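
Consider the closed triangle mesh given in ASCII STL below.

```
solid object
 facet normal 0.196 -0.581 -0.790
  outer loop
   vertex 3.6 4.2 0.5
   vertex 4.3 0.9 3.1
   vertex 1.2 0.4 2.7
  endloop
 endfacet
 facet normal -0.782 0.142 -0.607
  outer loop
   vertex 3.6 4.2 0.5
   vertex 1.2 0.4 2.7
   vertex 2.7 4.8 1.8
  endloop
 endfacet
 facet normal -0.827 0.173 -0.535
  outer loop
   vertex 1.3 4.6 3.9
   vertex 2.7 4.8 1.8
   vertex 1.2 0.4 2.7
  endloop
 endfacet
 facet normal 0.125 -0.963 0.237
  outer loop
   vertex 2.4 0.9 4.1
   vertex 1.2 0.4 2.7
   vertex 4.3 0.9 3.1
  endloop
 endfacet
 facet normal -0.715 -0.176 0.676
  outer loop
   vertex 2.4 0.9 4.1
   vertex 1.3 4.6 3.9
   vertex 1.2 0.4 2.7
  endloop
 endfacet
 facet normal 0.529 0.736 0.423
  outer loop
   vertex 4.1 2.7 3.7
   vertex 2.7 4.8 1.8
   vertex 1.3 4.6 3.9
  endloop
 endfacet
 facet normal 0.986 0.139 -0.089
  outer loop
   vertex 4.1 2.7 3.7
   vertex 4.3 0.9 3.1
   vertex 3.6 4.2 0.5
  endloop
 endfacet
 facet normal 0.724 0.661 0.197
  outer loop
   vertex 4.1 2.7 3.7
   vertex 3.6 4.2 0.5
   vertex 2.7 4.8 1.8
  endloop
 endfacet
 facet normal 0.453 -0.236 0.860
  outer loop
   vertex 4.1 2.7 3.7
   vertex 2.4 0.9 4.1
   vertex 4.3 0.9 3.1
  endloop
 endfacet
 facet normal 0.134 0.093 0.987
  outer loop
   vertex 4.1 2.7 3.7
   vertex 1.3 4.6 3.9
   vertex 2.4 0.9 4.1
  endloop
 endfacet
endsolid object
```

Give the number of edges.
15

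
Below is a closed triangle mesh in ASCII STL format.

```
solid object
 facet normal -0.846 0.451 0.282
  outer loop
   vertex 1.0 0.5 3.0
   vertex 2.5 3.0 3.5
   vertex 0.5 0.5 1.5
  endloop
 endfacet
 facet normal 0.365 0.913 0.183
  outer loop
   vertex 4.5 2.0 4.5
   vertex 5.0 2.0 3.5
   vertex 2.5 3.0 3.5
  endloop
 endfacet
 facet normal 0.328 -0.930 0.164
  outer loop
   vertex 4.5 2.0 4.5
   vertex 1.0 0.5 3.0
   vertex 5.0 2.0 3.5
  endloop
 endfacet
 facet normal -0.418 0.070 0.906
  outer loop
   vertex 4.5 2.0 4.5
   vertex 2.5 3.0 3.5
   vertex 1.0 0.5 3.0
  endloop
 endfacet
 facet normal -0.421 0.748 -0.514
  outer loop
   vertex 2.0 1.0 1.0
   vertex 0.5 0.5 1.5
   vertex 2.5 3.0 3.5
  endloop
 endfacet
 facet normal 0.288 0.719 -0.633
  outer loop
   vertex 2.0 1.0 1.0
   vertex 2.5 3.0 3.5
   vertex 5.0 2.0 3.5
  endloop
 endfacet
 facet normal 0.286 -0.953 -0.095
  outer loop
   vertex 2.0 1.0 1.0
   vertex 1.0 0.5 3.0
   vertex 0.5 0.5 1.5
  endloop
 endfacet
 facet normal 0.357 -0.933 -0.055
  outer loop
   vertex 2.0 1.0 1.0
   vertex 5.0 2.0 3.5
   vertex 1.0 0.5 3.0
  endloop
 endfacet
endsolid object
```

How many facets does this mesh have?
8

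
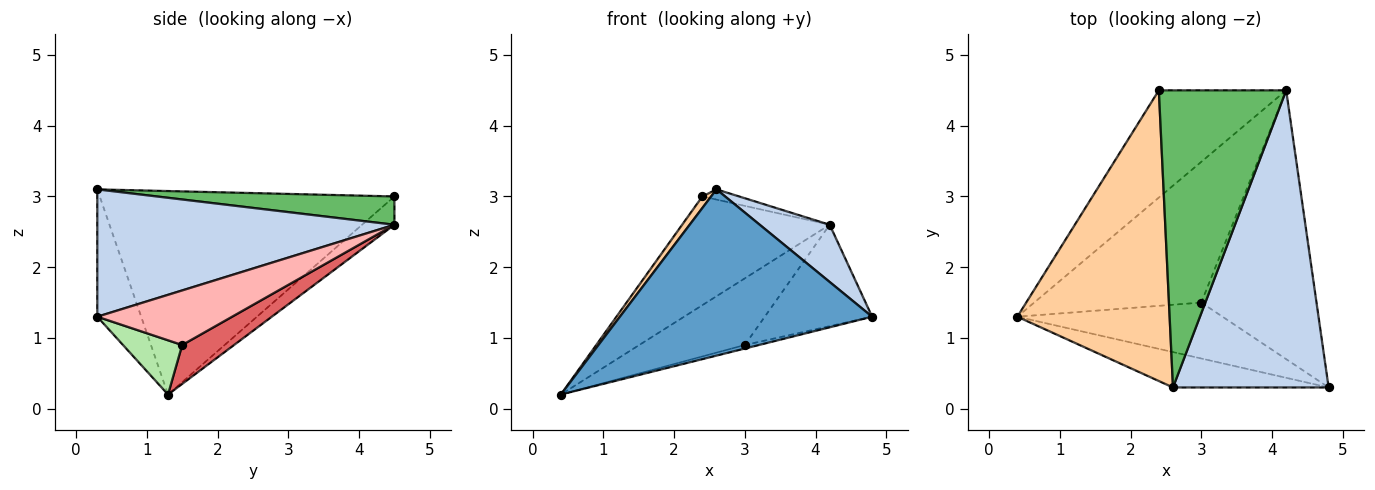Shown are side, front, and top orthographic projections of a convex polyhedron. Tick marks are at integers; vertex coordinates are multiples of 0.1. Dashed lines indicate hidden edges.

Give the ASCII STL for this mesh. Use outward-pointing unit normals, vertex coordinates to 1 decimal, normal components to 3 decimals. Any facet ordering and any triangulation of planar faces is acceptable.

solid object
 facet normal -0.168 -0.964 -0.205
  outer loop
   vertex 2.6 0.3 3.1
   vertex 0.4 1.3 0.2
   vertex 4.8 0.3 1.3
  endloop
 endfacet
 facet normal 0.626 -0.147 0.765
  outer loop
   vertex 2.6 0.3 3.1
   vertex 4.8 0.3 1.3
   vertex 4.2 4.5 2.6
  endloop
 endfacet
 facet normal -0.154 0.703 -0.694
  outer loop
   vertex 2.4 4.5 3.0
   vertex 4.2 4.5 2.6
   vertex 0.4 1.3 0.2
  endloop
 endfacet
 facet normal -0.800 -0.024 0.599
  outer loop
   vertex 2.4 4.5 3.0
   vertex 0.4 1.3 0.2
   vertex 2.6 0.3 3.1
  endloop
 endfacet
 facet normal 0.217 0.034 0.976
  outer loop
   vertex 2.4 4.5 3.0
   vertex 2.6 0.3 3.1
   vertex 4.2 4.5 2.6
  endloop
 endfacet
 facet normal 0.255 0.061 -0.965
  outer loop
   vertex 3.0 1.5 0.9
   vertex 4.8 0.3 1.3
   vertex 0.4 1.3 0.2
  endloop
 endfacet
 facet normal 0.206 0.419 -0.884
  outer loop
   vertex 3.0 1.5 0.9
   vertex 0.4 1.3 0.2
   vertex 4.2 4.5 2.6
  endloop
 endfacet
 facet normal 0.405 0.323 -0.855
  outer loop
   vertex 3.0 1.5 0.9
   vertex 4.2 4.5 2.6
   vertex 4.8 0.3 1.3
  endloop
 endfacet
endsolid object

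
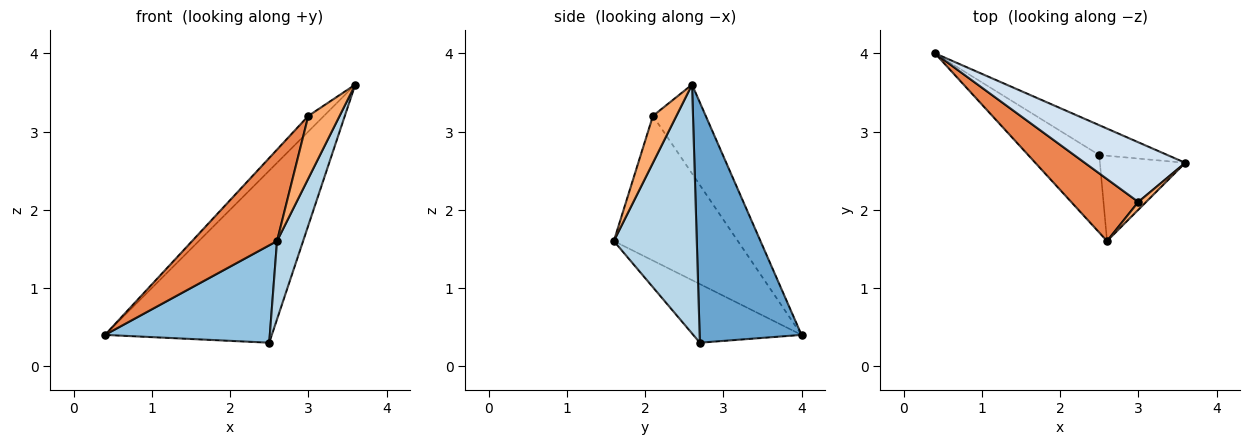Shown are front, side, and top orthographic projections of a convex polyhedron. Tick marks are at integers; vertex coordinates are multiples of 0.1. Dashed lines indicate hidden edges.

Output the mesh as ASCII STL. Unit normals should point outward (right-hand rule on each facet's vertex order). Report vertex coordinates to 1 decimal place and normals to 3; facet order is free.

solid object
 facet normal 0.516 0.844 -0.146
  outer loop
   vertex 2.5 2.7 0.3
   vertex 0.4 4.0 0.4
   vertex 3.6 2.6 3.6
  endloop
 endfacet
 facet normal -0.457 -0.696 -0.554
  outer loop
   vertex 2.5 2.7 0.3
   vertex 2.6 1.6 1.6
   vertex 0.4 4.0 0.4
  endloop
 endfacet
 facet normal 0.907 -0.285 -0.311
  outer loop
   vertex 2.5 2.7 0.3
   vertex 3.6 2.6 3.6
   vertex 2.6 1.6 1.6
  endloop
 endfacet
 facet normal -0.650 0.193 0.735
  outer loop
   vertex 3.0 2.1 3.2
   vertex 3.6 2.6 3.6
   vertex 0.4 4.0 0.4
  endloop
 endfacet
 facet normal -0.771 -0.528 0.358
  outer loop
   vertex 3.0 2.1 3.2
   vertex 0.4 4.0 0.4
   vertex 2.6 1.6 1.6
  endloop
 endfacet
 facet normal 0.597 -0.796 0.100
  outer loop
   vertex 3.0 2.1 3.2
   vertex 2.6 1.6 1.6
   vertex 3.6 2.6 3.6
  endloop
 endfacet
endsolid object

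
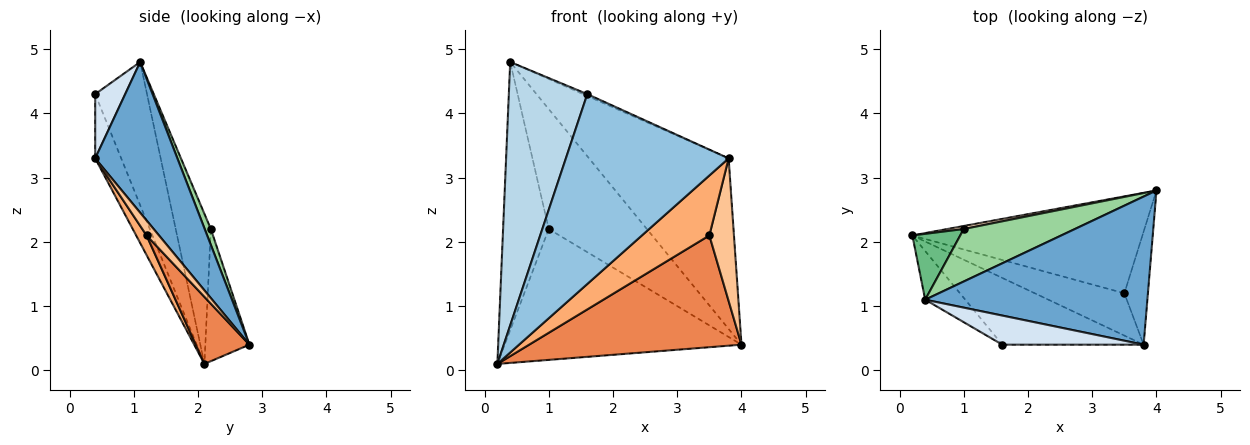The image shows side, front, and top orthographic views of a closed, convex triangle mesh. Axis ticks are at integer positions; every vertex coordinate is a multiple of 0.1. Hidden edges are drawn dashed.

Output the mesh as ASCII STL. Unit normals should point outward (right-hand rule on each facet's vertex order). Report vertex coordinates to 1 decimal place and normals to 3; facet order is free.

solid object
 facet normal 0.406 0.690 0.599
  outer loop
   vertex 0.4 1.1 4.8
   vertex 3.8 0.4 3.3
   vertex 4.0 2.8 0.4
  endloop
 endfacet
 facet normal -0.149 -0.933 -0.328
  outer loop
   vertex 1.6 0.4 4.3
   vertex 0.2 2.1 0.1
   vertex 3.8 0.4 3.3
  endloop
 endfacet
 facet normal -0.545 -0.825 -0.152
  outer loop
   vertex 1.6 0.4 4.3
   vertex 0.4 1.1 4.8
   vertex 0.2 2.1 0.1
  endloop
 endfacet
 facet normal 0.413 0.059 0.909
  outer loop
   vertex 1.6 0.4 4.3
   vertex 3.8 0.4 3.3
   vertex 0.4 1.1 4.8
  endloop
 endfacet
 facet normal 0.188 -0.742 -0.643
  outer loop
   vertex 3.5 1.2 2.1
   vertex 0.2 2.1 0.1
   vertex 4.0 2.8 0.4
  endloop
 endfacet
 facet normal 0.125 -0.811 -0.572
  outer loop
   vertex 3.5 1.2 2.1
   vertex 3.8 0.4 3.3
   vertex 0.2 2.1 0.1
  endloop
 endfacet
 facet normal 0.368 -0.729 -0.578
  outer loop
   vertex 3.5 1.2 2.1
   vertex 4.0 2.8 0.4
   vertex 3.8 0.4 3.3
  endloop
 endfacet
 facet normal -0.183 0.983 0.023
  outer loop
   vertex 1.0 2.2 2.2
   vertex 4.0 2.8 0.4
   vertex 0.2 2.1 0.1
  endloop
 endfacet
 facet normal -0.599 0.778 0.191
  outer loop
   vertex 1.0 2.2 2.2
   vertex 0.2 2.1 0.1
   vertex 0.4 1.1 4.8
  endloop
 endfacet
 facet normal 0.057 0.915 0.400
  outer loop
   vertex 1.0 2.2 2.2
   vertex 0.4 1.1 4.8
   vertex 4.0 2.8 0.4
  endloop
 endfacet
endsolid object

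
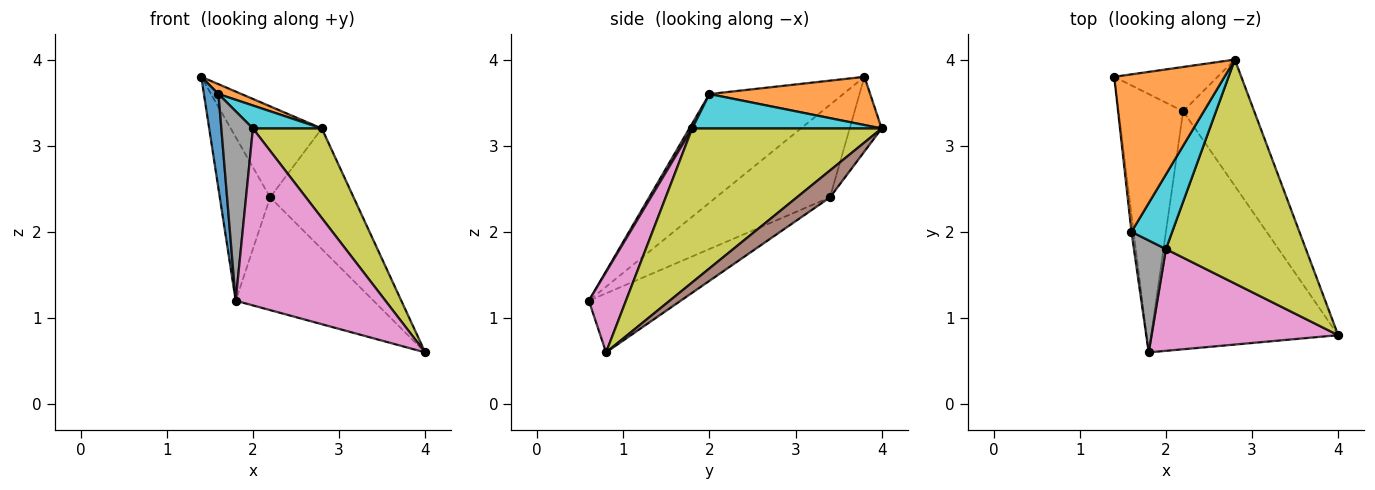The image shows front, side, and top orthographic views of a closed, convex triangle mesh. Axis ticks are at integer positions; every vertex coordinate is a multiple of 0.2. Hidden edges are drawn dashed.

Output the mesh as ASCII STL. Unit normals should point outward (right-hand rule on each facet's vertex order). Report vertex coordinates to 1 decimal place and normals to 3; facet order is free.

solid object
 facet normal -0.994 -0.108 -0.020
  outer loop
   vertex 1.6 2.0 3.6
   vertex 1.4 3.8 3.8
   vertex 1.8 0.6 1.2
  endloop
 endfacet
 facet normal 0.400 -0.057 0.915
  outer loop
   vertex 1.6 2.0 3.6
   vertex 2.8 4.0 3.2
   vertex 1.4 3.8 3.8
  endloop
 endfacet
 facet normal -0.771 0.341 -0.538
  outer loop
   vertex 2.2 3.4 2.4
   vertex 1.8 0.6 1.2
   vertex 1.4 3.8 3.8
  endloop
 endfacet
 facet normal -0.301 0.857 -0.417
  outer loop
   vertex 2.2 3.4 2.4
   vertex 1.4 3.8 3.8
   vertex 2.8 4.0 3.2
  endloop
 endfacet
 facet normal -0.274 0.412 -0.869
  outer loop
   vertex 2.2 3.4 2.4
   vertex 4.0 0.8 0.6
   vertex 1.8 0.6 1.2
  endloop
 endfacet
 facet normal 0.264 0.666 -0.698
  outer loop
   vertex 2.2 3.4 2.4
   vertex 2.8 4.0 3.2
   vertex 4.0 0.8 0.6
  endloop
 endfacet
 facet normal 0.210 -0.847 0.487
  outer loop
   vertex 2.0 1.8 3.2
   vertex 1.8 0.6 1.2
   vertex 4.0 0.8 0.6
  endloop
 endfacet
 facet normal 0.078 -0.858 0.507
  outer loop
   vertex 2.0 1.8 3.2
   vertex 1.6 2.0 3.6
   vertex 1.8 0.6 1.2
  endloop
 endfacet
 facet normal 0.715 -0.260 0.650
  outer loop
   vertex 2.0 1.8 3.2
   vertex 4.0 0.8 0.6
   vertex 2.8 4.0 3.2
  endloop
 endfacet
 facet normal 0.629 -0.229 0.743
  outer loop
   vertex 2.0 1.8 3.2
   vertex 2.8 4.0 3.2
   vertex 1.6 2.0 3.6
  endloop
 endfacet
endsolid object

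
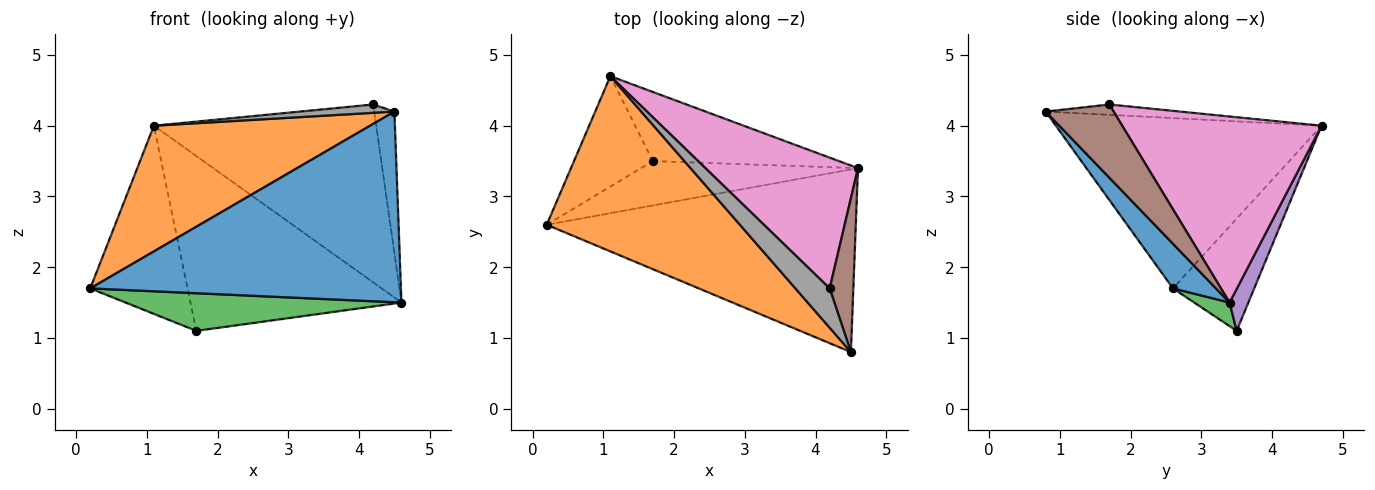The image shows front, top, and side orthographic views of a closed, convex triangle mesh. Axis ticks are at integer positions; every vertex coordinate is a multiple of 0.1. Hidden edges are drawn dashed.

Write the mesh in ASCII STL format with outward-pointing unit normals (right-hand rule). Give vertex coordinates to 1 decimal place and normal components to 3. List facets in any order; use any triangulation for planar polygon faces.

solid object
 facet normal 0.099 -0.719 -0.688
  outer loop
   vertex 4.5 0.8 4.2
   vertex 0.2 2.6 1.7
   vertex 4.6 3.4 1.5
  endloop
 endfacet
 facet normal -0.582 -0.474 0.661
  outer loop
   vertex 1.1 4.7 4.0
   vertex 0.2 2.6 1.7
   vertex 4.5 0.8 4.2
  endloop
 endfacet
 facet normal 0.083 -0.644 -0.760
  outer loop
   vertex 1.7 3.5 1.1
   vertex 4.6 3.4 1.5
   vertex 0.2 2.6 1.7
  endloop
 endfacet
 facet normal -0.584 0.700 -0.411
  outer loop
   vertex 1.7 3.5 1.1
   vertex 0.2 2.6 1.7
   vertex 1.1 4.7 4.0
  endloop
 endfacet
 facet normal 0.082 0.927 -0.366
  outer loop
   vertex 1.7 3.5 1.1
   vertex 1.1 4.7 4.0
   vertex 4.6 3.4 1.5
  endloop
 endfacet
 facet normal 0.916 0.272 0.296
  outer loop
   vertex 4.2 1.7 4.3
   vertex 4.5 0.8 4.2
   vertex 4.6 3.4 1.5
  endloop
 endfacet
 facet normal 0.586 0.653 0.480
  outer loop
   vertex 4.2 1.7 4.3
   vertex 4.6 3.4 1.5
   vertex 1.1 4.7 4.0
  endloop
 endfacet
 facet normal -0.283 -0.199 0.938
  outer loop
   vertex 4.2 1.7 4.3
   vertex 1.1 4.7 4.0
   vertex 4.5 0.8 4.2
  endloop
 endfacet
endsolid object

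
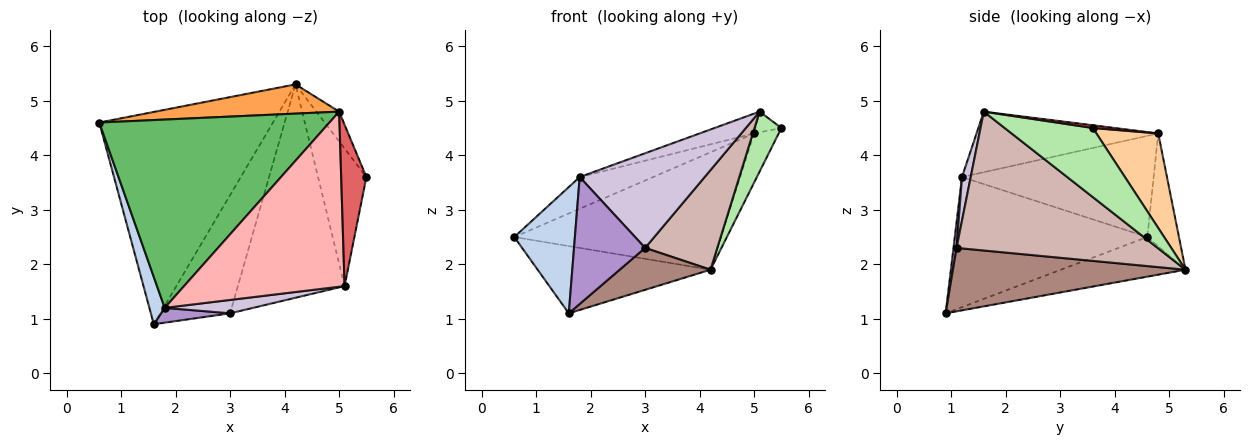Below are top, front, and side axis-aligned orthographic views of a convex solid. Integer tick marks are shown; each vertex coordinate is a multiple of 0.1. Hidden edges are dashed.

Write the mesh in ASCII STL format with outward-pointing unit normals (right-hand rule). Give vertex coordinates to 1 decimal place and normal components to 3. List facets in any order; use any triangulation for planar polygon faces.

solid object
 facet normal -0.213 0.295 -0.932
  outer loop
   vertex 4.2 5.3 1.9
   vertex 1.6 0.9 1.1
   vertex 0.6 4.6 2.5
  endloop
 endfacet
 facet normal -0.948 -0.298 0.112
  outer loop
   vertex 1.8 1.2 3.6
   vertex 0.6 4.6 2.5
   vertex 1.6 0.9 1.1
  endloop
 endfacet
 facet normal -0.147 0.960 0.239
  outer loop
   vertex 5.0 4.8 4.4
   vertex 4.2 5.3 1.9
   vertex 0.6 4.6 2.5
  endloop
 endfacet
 facet normal 0.907 0.360 -0.218
  outer loop
   vertex 5.0 4.8 4.4
   vertex 5.5 3.6 4.5
   vertex 4.2 5.3 1.9
  endloop
 endfacet
 facet normal -0.398 0.152 0.905
  outer loop
   vertex 5.0 4.8 4.4
   vertex 0.6 4.6 2.5
   vertex 1.8 1.2 3.6
  endloop
 endfacet
 facet normal 0.795 -0.242 -0.556
  outer loop
   vertex 5.1 1.6 4.8
   vertex 4.2 5.3 1.9
   vertex 5.5 3.6 4.5
  endloop
 endfacet
 facet normal 0.107 0.127 0.986
  outer loop
   vertex 5.1 1.6 4.8
   vertex 5.5 3.6 4.5
   vertex 5.0 4.8 4.4
  endloop
 endfacet
 facet normal -0.351 0.105 0.930
  outer loop
   vertex 5.1 1.6 4.8
   vertex 5.0 4.8 4.4
   vertex 1.8 1.2 3.6
  endloop
 endfacet
 facet normal 0.043 -0.992 0.116
  outer loop
   vertex 3.0 1.1 2.3
   vertex 1.8 1.2 3.6
   vertex 1.6 0.9 1.1
  endloop
 endfacet
 facet normal 0.069 -0.988 0.140
  outer loop
   vertex 3.0 1.1 2.3
   vertex 5.1 1.6 4.8
   vertex 1.8 1.2 3.6
  endloop
 endfacet
 facet normal 0.650 -0.254 -0.716
  outer loop
   vertex 3.0 1.1 2.3
   vertex 1.6 0.9 1.1
   vertex 4.2 5.3 1.9
  endloop
 endfacet
 facet normal 0.763 -0.274 -0.586
  outer loop
   vertex 3.0 1.1 2.3
   vertex 4.2 5.3 1.9
   vertex 5.1 1.6 4.8
  endloop
 endfacet
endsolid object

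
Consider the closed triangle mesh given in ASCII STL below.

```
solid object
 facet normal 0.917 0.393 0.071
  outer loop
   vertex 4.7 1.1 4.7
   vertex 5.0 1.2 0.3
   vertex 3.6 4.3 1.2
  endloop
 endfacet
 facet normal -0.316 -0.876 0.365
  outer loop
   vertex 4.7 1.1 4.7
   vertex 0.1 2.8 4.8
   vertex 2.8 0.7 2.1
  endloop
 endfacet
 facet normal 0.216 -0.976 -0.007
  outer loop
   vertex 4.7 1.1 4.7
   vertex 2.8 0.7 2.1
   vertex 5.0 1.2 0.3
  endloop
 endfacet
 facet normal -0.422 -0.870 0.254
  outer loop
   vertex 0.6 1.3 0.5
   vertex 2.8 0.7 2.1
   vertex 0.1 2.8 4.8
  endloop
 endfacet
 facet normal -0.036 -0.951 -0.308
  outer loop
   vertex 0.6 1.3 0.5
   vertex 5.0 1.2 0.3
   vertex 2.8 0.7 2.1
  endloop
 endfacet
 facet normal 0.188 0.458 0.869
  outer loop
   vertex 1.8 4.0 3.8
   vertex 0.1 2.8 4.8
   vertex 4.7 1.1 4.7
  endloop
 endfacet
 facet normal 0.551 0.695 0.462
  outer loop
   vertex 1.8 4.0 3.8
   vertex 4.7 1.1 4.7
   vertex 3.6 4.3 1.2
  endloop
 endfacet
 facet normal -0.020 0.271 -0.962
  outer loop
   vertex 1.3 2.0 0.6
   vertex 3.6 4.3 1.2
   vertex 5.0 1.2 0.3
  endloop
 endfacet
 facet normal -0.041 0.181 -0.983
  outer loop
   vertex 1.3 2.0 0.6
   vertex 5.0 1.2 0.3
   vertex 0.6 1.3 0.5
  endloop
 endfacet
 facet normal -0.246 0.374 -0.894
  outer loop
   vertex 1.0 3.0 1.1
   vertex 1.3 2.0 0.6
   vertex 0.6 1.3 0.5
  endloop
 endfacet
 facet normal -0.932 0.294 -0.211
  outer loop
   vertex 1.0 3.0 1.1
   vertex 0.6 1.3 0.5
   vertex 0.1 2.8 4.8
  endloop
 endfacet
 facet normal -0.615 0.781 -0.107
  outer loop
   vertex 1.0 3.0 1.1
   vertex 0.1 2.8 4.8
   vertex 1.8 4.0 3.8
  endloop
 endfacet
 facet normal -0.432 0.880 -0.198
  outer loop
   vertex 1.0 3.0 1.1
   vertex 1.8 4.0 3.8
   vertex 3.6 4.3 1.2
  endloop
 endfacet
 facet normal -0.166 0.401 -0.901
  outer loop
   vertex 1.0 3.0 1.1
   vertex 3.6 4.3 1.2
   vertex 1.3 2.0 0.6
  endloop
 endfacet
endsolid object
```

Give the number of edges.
21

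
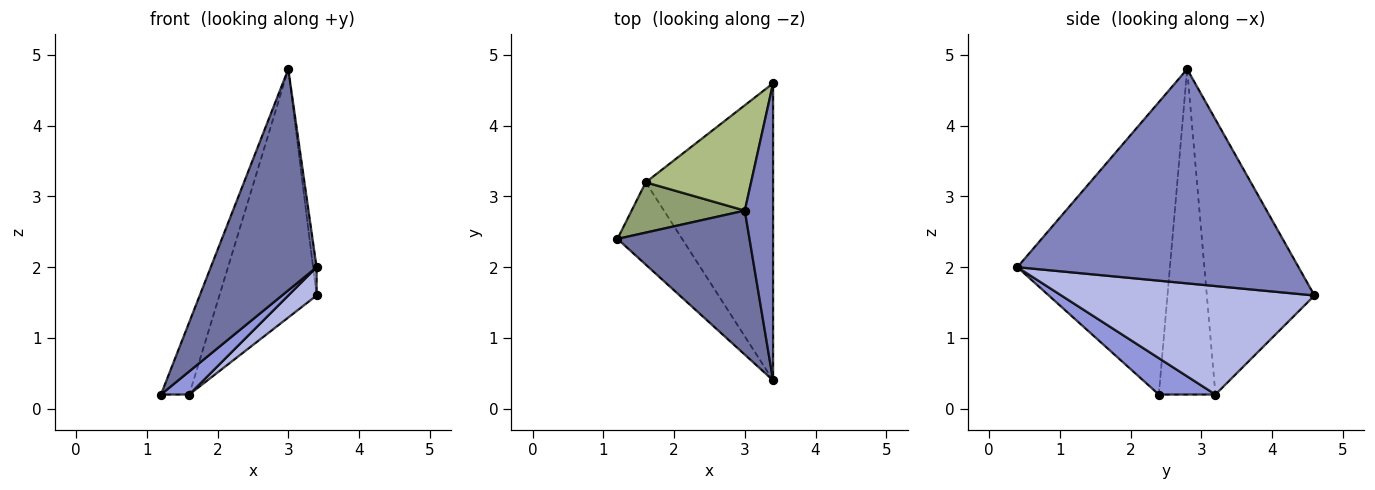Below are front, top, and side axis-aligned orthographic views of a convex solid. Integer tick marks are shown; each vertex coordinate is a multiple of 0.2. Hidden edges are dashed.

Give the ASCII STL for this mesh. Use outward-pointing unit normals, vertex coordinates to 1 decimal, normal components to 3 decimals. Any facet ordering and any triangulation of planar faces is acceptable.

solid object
 facet normal -0.770 -0.534 0.348
  outer loop
   vertex 3.0 2.8 4.8
   vertex 1.2 2.4 0.2
   vertex 3.4 0.4 2.0
  endloop
 endfacet
 facet normal 0.991 0.012 0.131
  outer loop
   vertex 3.0 2.8 4.8
   vertex 3.4 0.4 2.0
   vertex 3.4 4.6 1.6
  endloop
 endfacet
 facet normal 0.476 -0.238 -0.847
  outer loop
   vertex 1.6 3.2 0.2
   vertex 3.4 0.4 2.0
   vertex 1.2 2.4 0.2
  endloop
 endfacet
 facet normal 0.647 -0.072 -0.759
  outer loop
   vertex 1.6 3.2 0.2
   vertex 3.4 4.6 1.6
   vertex 3.4 0.4 2.0
  endloop
 endfacet
 facet normal -0.854 0.427 0.297
  outer loop
   vertex 1.6 3.2 0.2
   vertex 1.2 2.4 0.2
   vertex 3.0 2.8 4.8
  endloop
 endfacet
 facet normal -0.714 0.645 0.273
  outer loop
   vertex 1.6 3.2 0.2
   vertex 3.0 2.8 4.8
   vertex 3.4 4.6 1.6
  endloop
 endfacet
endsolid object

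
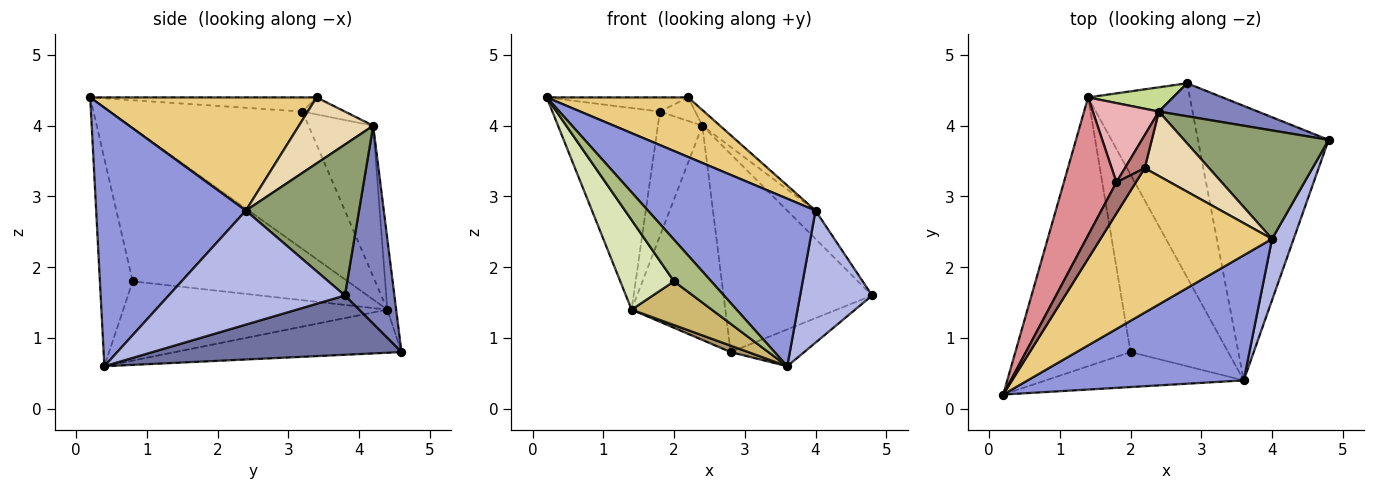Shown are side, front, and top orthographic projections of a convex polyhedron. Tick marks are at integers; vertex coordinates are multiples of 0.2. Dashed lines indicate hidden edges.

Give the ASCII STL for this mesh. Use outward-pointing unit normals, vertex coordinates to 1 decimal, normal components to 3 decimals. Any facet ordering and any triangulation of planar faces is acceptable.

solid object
 facet normal 0.410 0.121 -0.904
  outer loop
   vertex 2.8 4.6 0.8
   vertex 4.8 3.8 1.6
   vertex 3.6 0.4 0.6
  endloop
 endfacet
 facet normal 0.312 0.937 0.156
  outer loop
   vertex 2.4 4.2 4.0
   vertex 4.8 3.8 1.6
   vertex 2.8 4.6 0.8
  endloop
 endfacet
 facet normal 0.582 -0.652 0.486
  outer loop
   vertex 4.0 2.4 2.8
   vertex 0.2 0.2 4.4
   vertex 3.6 0.4 0.6
  endloop
 endfacet
 facet normal 0.912 -0.373 0.173
  outer loop
   vertex 4.0 2.4 2.8
   vertex 3.6 0.4 0.6
   vertex 4.8 3.8 1.6
  endloop
 endfacet
 facet normal 0.711 0.178 0.681
  outer loop
   vertex 4.0 2.4 2.8
   vertex 4.8 3.8 1.6
   vertex 2.4 4.2 4.0
  endloop
 endfacet
 facet normal -0.559 -0.635 -0.533
  outer loop
   vertex 2.0 0.8 1.8
   vertex 3.6 0.4 0.6
   vertex 0.2 0.2 4.4
  endloop
 endfacet
 facet normal -0.093 0.989 0.112
  outer loop
   vertex 1.4 4.4 1.4
   vertex 2.4 4.2 4.0
   vertex 2.8 4.6 0.8
  endloop
 endfacet
 facet normal -0.784 -0.196 -0.588
  outer loop
   vertex 1.4 4.4 1.4
   vertex 2.0 0.8 1.8
   vertex 0.2 0.2 4.4
  endloop
 endfacet
 facet normal -0.390 -0.030 -0.920
  outer loop
   vertex 1.4 4.4 1.4
   vertex 2.8 4.6 0.8
   vertex 3.6 0.4 0.6
  endloop
 endfacet
 facet normal -0.619 -0.188 -0.763
  outer loop
   vertex 1.4 4.4 1.4
   vertex 3.6 0.4 0.6
   vertex 2.0 0.8 1.8
  endloop
 endfacet
 facet normal 0.521 -0.325 0.789
  outer loop
   vertex 2.2 3.4 4.4
   vertex 0.2 0.2 4.4
   vertex 4.0 2.4 2.8
  endloop
 endfacet
 facet normal 0.705 0.168 0.689
  outer loop
   vertex 2.2 3.4 4.4
   vertex 4.0 2.4 2.8
   vertex 2.4 4.2 4.0
  endloop
 endfacet
 facet normal -0.552 0.345 0.759
  outer loop
   vertex 1.8 3.2 4.2
   vertex 0.2 0.2 4.4
   vertex 2.2 3.4 4.4
  endloop
 endfacet
 facet normal -0.572 0.477 0.667
  outer loop
   vertex 1.8 3.2 4.2
   vertex 2.2 3.4 4.4
   vertex 2.4 4.2 4.0
  endloop
 endfacet
 facet normal -0.828 0.463 0.317
  outer loop
   vertex 1.8 3.2 4.2
   vertex 1.4 4.4 1.4
   vertex 0.2 0.2 4.4
  endloop
 endfacet
 facet normal -0.775 0.533 0.339
  outer loop
   vertex 1.8 3.2 4.2
   vertex 2.4 4.2 4.0
   vertex 1.4 4.4 1.4
  endloop
 endfacet
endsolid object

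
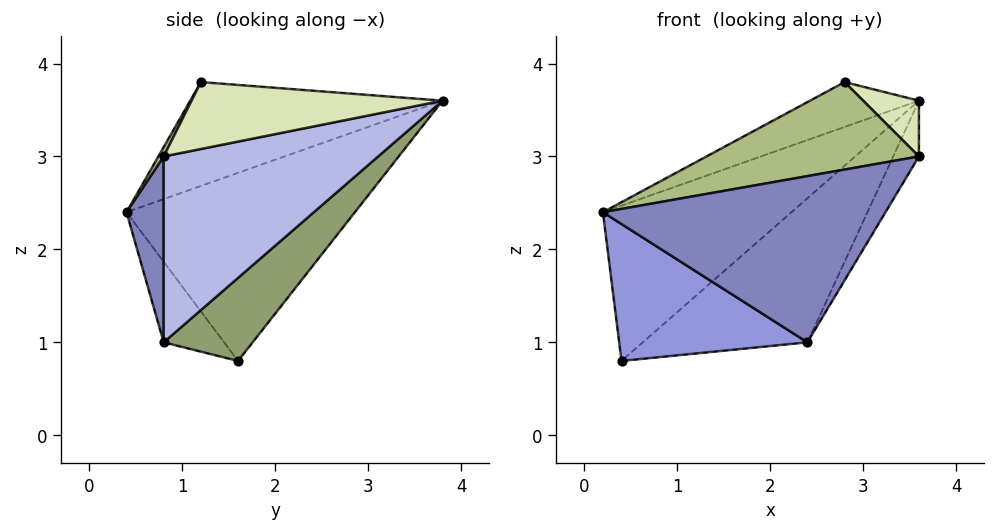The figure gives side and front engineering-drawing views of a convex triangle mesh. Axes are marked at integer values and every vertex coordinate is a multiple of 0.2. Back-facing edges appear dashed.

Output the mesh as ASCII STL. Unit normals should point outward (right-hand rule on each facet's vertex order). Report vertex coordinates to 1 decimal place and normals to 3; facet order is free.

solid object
 facet normal -0.721 0.595 0.356
  outer loop
   vertex 0.4 1.6 0.8
   vertex 0.2 0.4 2.4
   vertex 3.6 3.8 3.6
  endloop
 endfacet
 facet normal 0.130 -0.988 -0.078
  outer loop
   vertex 2.4 0.8 1.0
   vertex 3.6 0.8 3.0
   vertex 0.2 0.4 2.4
  endloop
 endfacet
 facet normal -0.244 -0.761 -0.601
  outer loop
   vertex 2.4 0.8 1.0
   vertex 0.2 0.4 2.4
   vertex 0.4 1.6 0.8
  endloop
 endfacet
 facet normal 0.853 0.102 -0.512
  outer loop
   vertex 2.4 0.8 1.0
   vertex 3.6 3.8 3.6
   vertex 3.6 0.8 3.0
  endloop
 endfacet
 facet normal 0.299 0.554 -0.777
  outer loop
   vertex 2.4 0.8 1.0
   vertex 0.4 1.6 0.8
   vertex 3.6 3.8 3.6
  endloop
 endfacet
 facet normal 0.022 -0.885 0.465
  outer loop
   vertex 2.8 1.2 3.8
   vertex 0.2 0.4 2.4
   vertex 3.6 0.8 3.0
  endloop
 endfacet
 facet normal -0.514 0.222 0.828
  outer loop
   vertex 2.8 1.2 3.8
   vertex 3.6 3.8 3.6
   vertex 0.2 0.4 2.4
  endloop
 endfacet
 facet normal 0.662 -0.147 0.735
  outer loop
   vertex 2.8 1.2 3.8
   vertex 3.6 0.8 3.0
   vertex 3.6 3.8 3.6
  endloop
 endfacet
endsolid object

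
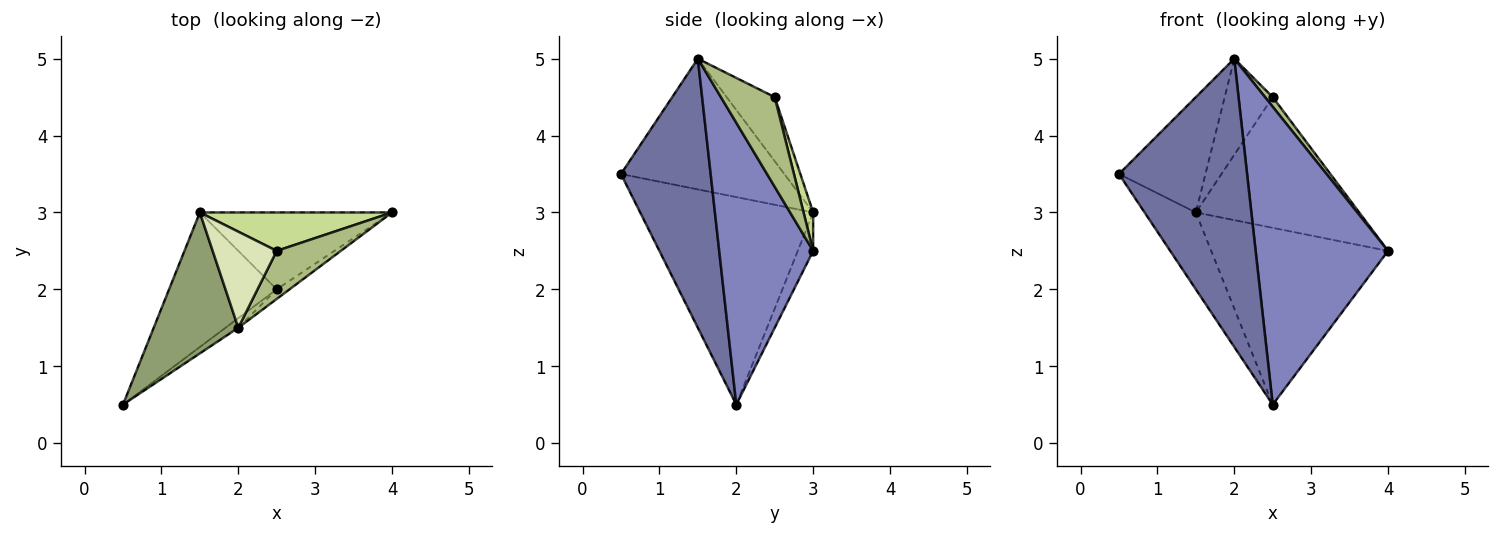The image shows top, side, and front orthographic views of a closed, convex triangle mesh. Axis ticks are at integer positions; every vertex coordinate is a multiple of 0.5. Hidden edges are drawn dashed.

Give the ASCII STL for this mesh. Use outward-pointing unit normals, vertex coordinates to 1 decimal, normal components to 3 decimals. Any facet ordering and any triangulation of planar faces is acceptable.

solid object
 facet normal 0.573 -0.819 -0.027
  outer loop
   vertex 2.0 1.5 5.0
   vertex 0.5 0.5 3.5
   vertex 2.5 2.0 0.5
  endloop
 endfacet
 facet normal 0.579 -0.815 -0.026
  outer loop
   vertex 2.0 1.5 5.0
   vertex 2.5 2.0 0.5
   vertex 4.0 3.0 2.5
  endloop
 endfacet
 facet normal -0.859 0.254 -0.445
  outer loop
   vertex 1.5 3.0 3.0
   vertex 2.5 2.0 0.5
   vertex 0.5 0.5 3.5
  endloop
 endfacet
 facet normal -0.079 0.914 -0.397
  outer loop
   vertex 1.5 3.0 3.0
   vertex 4.0 3.0 2.5
   vertex 2.5 2.0 0.5
  endloop
 endfacet
 facet normal -0.767 0.406 0.496
  outer loop
   vertex 1.5 3.0 3.0
   vertex 0.5 0.5 3.5
   vertex 2.0 1.5 5.0
  endloop
 endfacet
 facet normal 0.808 -0.115 0.577
  outer loop
   vertex 2.5 2.5 4.5
   vertex 2.0 1.5 5.0
   vertex 4.0 3.0 2.5
  endloop
 endfacet
 facet normal 0.056 0.958 0.282
  outer loop
   vertex 2.5 2.5 4.5
   vertex 4.0 3.0 2.5
   vertex 1.5 3.0 3.0
  endloop
 endfacet
 facet normal -0.577 0.577 0.577
  outer loop
   vertex 2.5 2.5 4.5
   vertex 1.5 3.0 3.0
   vertex 2.0 1.5 5.0
  endloop
 endfacet
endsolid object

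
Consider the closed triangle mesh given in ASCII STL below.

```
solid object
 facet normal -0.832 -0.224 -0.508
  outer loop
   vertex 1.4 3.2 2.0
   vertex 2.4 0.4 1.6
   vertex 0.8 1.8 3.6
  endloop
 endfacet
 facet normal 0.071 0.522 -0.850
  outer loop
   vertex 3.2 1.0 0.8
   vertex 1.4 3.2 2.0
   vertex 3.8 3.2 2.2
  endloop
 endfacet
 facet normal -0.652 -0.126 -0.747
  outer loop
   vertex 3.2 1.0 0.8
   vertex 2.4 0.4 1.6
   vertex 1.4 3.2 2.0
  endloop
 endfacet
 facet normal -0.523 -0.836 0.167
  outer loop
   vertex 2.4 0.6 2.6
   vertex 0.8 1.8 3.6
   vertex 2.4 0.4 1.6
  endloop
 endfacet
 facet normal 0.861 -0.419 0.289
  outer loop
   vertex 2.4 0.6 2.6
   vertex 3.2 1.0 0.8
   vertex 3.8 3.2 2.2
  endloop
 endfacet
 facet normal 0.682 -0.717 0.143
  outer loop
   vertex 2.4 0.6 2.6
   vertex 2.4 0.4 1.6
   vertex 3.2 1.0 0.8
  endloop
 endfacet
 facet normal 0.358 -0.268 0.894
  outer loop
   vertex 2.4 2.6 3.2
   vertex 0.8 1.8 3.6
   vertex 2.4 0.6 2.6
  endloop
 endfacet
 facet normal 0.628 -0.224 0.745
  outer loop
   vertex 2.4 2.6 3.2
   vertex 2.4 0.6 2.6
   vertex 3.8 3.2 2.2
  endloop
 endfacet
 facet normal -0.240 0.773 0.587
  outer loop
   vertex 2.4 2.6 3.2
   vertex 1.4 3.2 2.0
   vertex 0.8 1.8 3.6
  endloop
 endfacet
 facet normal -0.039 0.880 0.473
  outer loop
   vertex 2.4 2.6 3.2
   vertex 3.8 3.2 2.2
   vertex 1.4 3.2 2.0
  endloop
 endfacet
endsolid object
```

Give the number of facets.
10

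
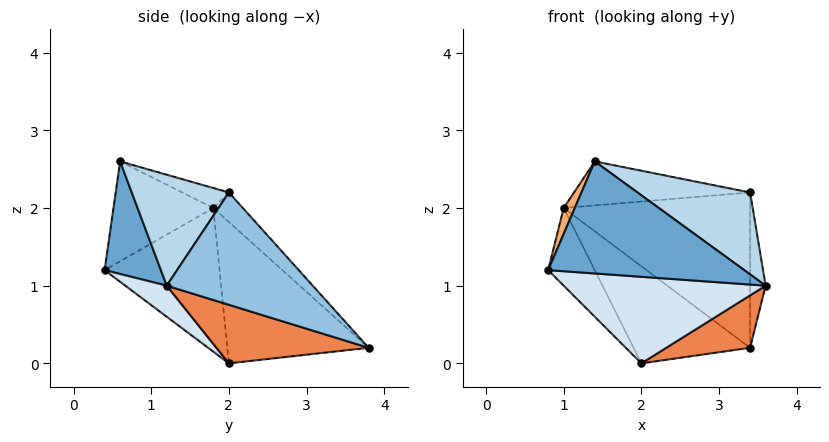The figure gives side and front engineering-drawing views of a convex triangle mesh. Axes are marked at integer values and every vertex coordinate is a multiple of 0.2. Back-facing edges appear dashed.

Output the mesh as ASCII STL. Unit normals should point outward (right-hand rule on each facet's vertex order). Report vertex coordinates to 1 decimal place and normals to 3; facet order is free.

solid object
 facet normal 0.276 -0.961 0.019
  outer loop
   vertex 1.4 0.6 2.6
   vertex 0.8 0.4 1.2
   vertex 3.6 1.2 1.0
  endloop
 endfacet
 facet normal 0.990 0.105 0.095
  outer loop
   vertex 3.4 2.0 2.2
   vertex 3.6 1.2 1.0
   vertex 3.4 3.8 0.2
  endloop
 endfacet
 facet normal 0.556 -0.646 0.523
  outer loop
   vertex 3.4 2.0 2.2
   vertex 1.4 0.6 2.6
   vertex 3.6 1.2 1.0
  endloop
 endfacet
 facet normal 0.135 -0.657 -0.742
  outer loop
   vertex 2.0 2.0 0.0
   vertex 3.6 1.2 1.0
   vertex 0.8 0.4 1.2
  endloop
 endfacet
 facet normal 0.428 -0.236 -0.873
  outer loop
   vertex 2.0 2.0 0.0
   vertex 3.4 3.8 0.2
   vertex 3.6 1.2 1.0
  endloop
 endfacet
 facet normal -0.909 -0.101 0.404
  outer loop
   vertex 1.0 1.8 2.0
   vertex 0.8 0.4 1.2
   vertex 1.4 0.6 2.6
  endloop
 endfacet
 facet normal -0.853 0.346 -0.392
  outer loop
   vertex 1.0 1.8 2.0
   vertex 2.0 2.0 0.0
   vertex 0.8 0.4 1.2
  endloop
 endfacet
 facet normal -0.734 0.605 -0.307
  outer loop
   vertex 1.0 1.8 2.0
   vertex 3.4 3.8 0.2
   vertex 2.0 2.0 0.0
  endloop
 endfacet
 facet normal -0.117 0.738 0.664
  outer loop
   vertex 1.0 1.8 2.0
   vertex 3.4 2.0 2.2
   vertex 3.4 3.8 0.2
  endloop
 endfacet
 facet normal -0.110 0.415 0.903
  outer loop
   vertex 1.0 1.8 2.0
   vertex 1.4 0.6 2.6
   vertex 3.4 2.0 2.2
  endloop
 endfacet
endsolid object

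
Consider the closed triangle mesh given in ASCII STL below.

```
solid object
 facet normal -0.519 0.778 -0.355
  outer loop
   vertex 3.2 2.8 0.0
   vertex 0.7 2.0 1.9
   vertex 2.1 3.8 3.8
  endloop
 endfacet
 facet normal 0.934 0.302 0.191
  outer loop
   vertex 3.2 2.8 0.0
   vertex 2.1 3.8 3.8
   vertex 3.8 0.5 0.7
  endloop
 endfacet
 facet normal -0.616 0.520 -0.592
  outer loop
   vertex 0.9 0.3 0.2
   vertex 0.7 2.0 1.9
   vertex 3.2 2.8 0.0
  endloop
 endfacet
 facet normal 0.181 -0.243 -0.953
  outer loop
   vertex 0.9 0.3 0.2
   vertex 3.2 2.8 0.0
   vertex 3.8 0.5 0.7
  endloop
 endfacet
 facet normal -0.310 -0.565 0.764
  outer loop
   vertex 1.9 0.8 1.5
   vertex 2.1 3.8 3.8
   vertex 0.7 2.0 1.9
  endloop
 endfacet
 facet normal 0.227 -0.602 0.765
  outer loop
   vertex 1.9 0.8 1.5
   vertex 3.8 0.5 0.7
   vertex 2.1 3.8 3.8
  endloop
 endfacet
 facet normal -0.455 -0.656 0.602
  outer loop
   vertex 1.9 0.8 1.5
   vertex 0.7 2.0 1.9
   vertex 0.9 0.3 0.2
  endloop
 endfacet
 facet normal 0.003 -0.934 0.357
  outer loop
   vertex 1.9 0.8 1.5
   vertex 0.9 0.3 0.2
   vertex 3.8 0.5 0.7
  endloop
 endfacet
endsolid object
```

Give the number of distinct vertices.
6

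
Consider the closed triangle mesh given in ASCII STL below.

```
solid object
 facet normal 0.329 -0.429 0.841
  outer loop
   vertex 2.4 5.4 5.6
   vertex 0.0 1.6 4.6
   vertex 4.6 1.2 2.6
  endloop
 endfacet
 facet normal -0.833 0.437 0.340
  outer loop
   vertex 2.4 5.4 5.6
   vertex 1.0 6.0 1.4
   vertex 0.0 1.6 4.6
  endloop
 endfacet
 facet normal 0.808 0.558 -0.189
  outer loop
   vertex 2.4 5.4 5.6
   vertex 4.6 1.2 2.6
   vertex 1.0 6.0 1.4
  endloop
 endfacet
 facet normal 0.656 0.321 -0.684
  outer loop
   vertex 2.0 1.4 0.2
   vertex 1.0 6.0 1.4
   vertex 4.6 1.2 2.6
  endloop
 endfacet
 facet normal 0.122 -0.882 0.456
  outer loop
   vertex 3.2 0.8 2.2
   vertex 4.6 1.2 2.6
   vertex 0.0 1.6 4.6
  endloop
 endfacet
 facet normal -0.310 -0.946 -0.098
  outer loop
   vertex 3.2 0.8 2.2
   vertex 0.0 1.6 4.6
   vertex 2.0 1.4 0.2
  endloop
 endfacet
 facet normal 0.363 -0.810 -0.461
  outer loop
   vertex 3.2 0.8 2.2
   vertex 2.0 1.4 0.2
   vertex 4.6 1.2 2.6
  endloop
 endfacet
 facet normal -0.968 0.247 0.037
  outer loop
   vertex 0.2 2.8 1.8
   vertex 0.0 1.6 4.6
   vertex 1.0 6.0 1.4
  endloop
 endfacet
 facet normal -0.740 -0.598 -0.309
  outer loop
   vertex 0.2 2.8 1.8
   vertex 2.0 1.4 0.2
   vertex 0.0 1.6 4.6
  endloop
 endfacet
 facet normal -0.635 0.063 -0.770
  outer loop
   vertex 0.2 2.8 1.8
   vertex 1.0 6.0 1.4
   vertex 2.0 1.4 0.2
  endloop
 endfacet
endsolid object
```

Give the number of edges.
15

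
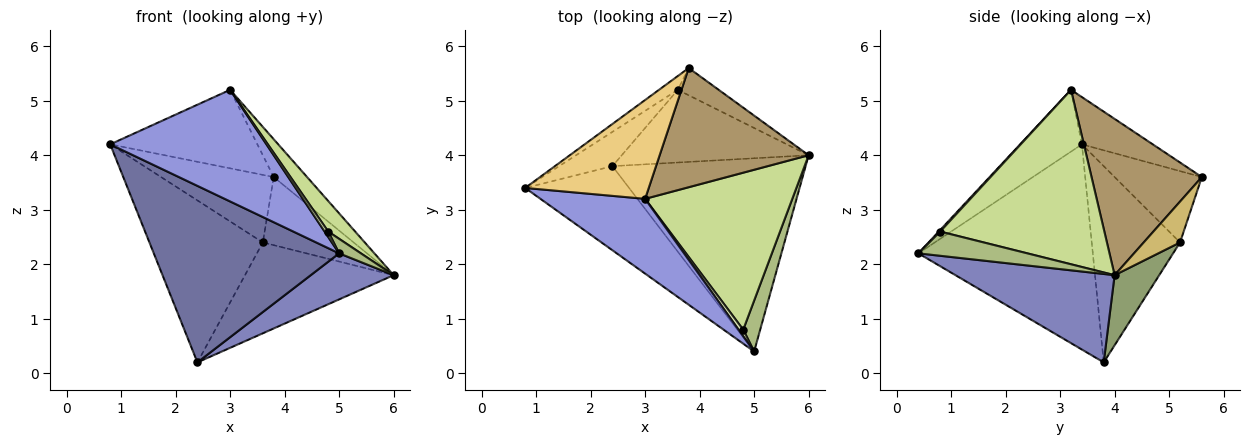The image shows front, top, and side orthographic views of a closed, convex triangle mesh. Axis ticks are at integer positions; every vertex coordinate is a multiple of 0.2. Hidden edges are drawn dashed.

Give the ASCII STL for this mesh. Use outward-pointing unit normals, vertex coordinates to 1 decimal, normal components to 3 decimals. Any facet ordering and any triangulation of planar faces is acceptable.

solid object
 facet normal -0.647 -0.688 -0.328
  outer loop
   vertex 2.4 3.8 0.2
   vertex 5.0 0.4 2.2
   vertex 0.8 3.4 4.2
  endloop
 endfacet
 facet normal 0.407 -0.212 -0.889
  outer loop
   vertex 2.4 3.8 0.2
   vertex 6.0 4.0 1.8
   vertex 5.0 0.4 2.2
  endloop
 endfacet
 facet normal -0.312 -0.789 0.529
  outer loop
   vertex 3.0 3.2 5.2
   vertex 0.8 3.4 4.2
   vertex 5.0 0.4 2.2
  endloop
 endfacet
 facet normal -0.606 0.778 -0.165
  outer loop
   vertex 3.6 5.2 2.4
   vertex 2.4 3.8 0.2
   vertex 0.8 3.4 4.2
  endloop
 endfacet
 facet normal 0.228 0.760 -0.608
  outer loop
   vertex 3.6 5.2 2.4
   vertex 6.0 4.0 1.8
   vertex 2.4 3.8 0.2
  endloop
 endfacet
 facet normal 0.808 -0.162 0.566
  outer loop
   vertex 4.8 0.8 2.6
   vertex 5.0 0.4 2.2
   vertex 6.0 4.0 1.8
  endloop
 endfacet
 facet normal 0.758 -0.124 0.640
  outer loop
   vertex 4.8 0.8 2.6
   vertex 6.0 4.0 1.8
   vertex 3.0 3.2 5.2
  endloop
 endfacet
 facet normal 0.248 -0.620 0.744
  outer loop
   vertex 4.8 0.8 2.6
   vertex 3.0 3.2 5.2
   vertex 5.0 0.4 2.2
  endloop
 endfacet
 facet normal 0.707 0.214 0.674
  outer loop
   vertex 3.8 5.6 3.6
   vertex 3.0 3.2 5.2
   vertex 6.0 4.0 1.8
  endloop
 endfacet
 facet normal 0.348 0.870 -0.348
  outer loop
   vertex 3.8 5.6 3.6
   vertex 6.0 4.0 1.8
   vertex 3.6 5.2 2.4
  endloop
 endfacet
 facet normal -0.287 0.596 0.750
  outer loop
   vertex 3.8 5.6 3.6
   vertex 0.8 3.4 4.2
   vertex 3.0 3.2 5.2
  endloop
 endfacet
 facet normal -0.604 0.781 -0.159
  outer loop
   vertex 3.8 5.6 3.6
   vertex 3.6 5.2 2.4
   vertex 0.8 3.4 4.2
  endloop
 endfacet
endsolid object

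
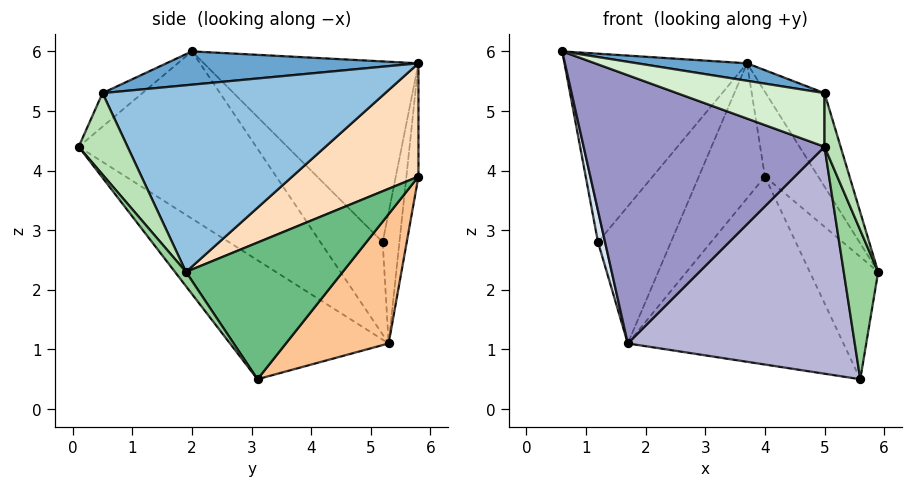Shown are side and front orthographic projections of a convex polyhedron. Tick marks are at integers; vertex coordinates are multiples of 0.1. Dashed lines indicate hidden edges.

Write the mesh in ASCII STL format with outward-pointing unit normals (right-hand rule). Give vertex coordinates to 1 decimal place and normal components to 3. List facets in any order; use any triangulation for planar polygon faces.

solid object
 facet normal 0.137 -0.060 0.989
  outer loop
   vertex 5.0 0.5 5.3
   vertex 3.7 5.8 5.8
   vertex 0.6 2.0 6.0
  endloop
 endfacet
 facet normal 0.913 0.190 0.362
  outer loop
   vertex 5.0 0.5 5.3
   vertex 5.9 1.9 2.3
   vertex 3.7 5.8 5.8
  endloop
 endfacet
 facet normal -0.680 0.578 0.451
  outer loop
   vertex 1.2 5.2 2.8
   vertex 0.6 2.0 6.0
   vertex 3.7 5.8 5.8
  endloop
 endfacet
 facet normal -0.952 -0.108 -0.286
  outer loop
   vertex 1.2 5.2 2.8
   vertex 1.7 5.3 1.1
   vertex 0.6 2.0 6.0
  endloop
 endfacet
 facet normal -0.224 0.975 -0.008
  outer loop
   vertex 1.2 5.2 2.8
   vertex 3.7 5.8 5.8
   vertex 1.7 5.3 1.1
  endloop
 endfacet
 facet normal -0.179 0.983 -0.028
  outer loop
   vertex 4.0 5.8 3.9
   vertex 1.7 5.3 1.1
   vertex 3.7 5.8 5.8
  endloop
 endfacet
 facet normal 0.382 0.803 -0.458
  outer loop
   vertex 4.0 5.8 3.9
   vertex 5.6 3.1 0.5
   vertex 1.7 5.3 1.1
  endloop
 endfacet
 facet normal 0.912 0.385 0.144
  outer loop
   vertex 4.0 5.8 3.9
   vertex 3.7 5.8 5.8
   vertex 5.9 1.9 2.3
  endloop
 endfacet
 facet normal 0.911 0.397 0.113
  outer loop
   vertex 4.0 5.8 3.9
   vertex 5.9 1.9 2.3
   vertex 5.6 3.1 0.5
  endloop
 endfacet
 facet normal 0.251 -0.785 -0.566
  outer loop
   vertex 5.0 0.1 4.4
   vertex 5.6 3.1 0.5
   vertex 5.9 1.9 2.3
  endloop
 endfacet
 facet normal 0.941 -0.310 0.138
  outer loop
   vertex 5.0 0.1 4.4
   vertex 5.9 1.9 2.3
   vertex 5.0 0.5 5.3
  endloop
 endfacet
 facet normal -0.240 -0.887 0.394
  outer loop
   vertex 5.0 0.1 4.4
   vertex 5.0 0.5 5.3
   vertex 0.6 2.0 6.0
  endloop
 endfacet
 facet normal -0.492 -0.667 -0.560
  outer loop
   vertex 5.0 0.1 4.4
   vertex 0.6 2.0 6.0
   vertex 1.7 5.3 1.1
  endloop
 endfacet
 facet normal -0.465 -0.666 -0.584
  outer loop
   vertex 5.0 0.1 4.4
   vertex 1.7 5.3 1.1
   vertex 5.6 3.1 0.5
  endloop
 endfacet
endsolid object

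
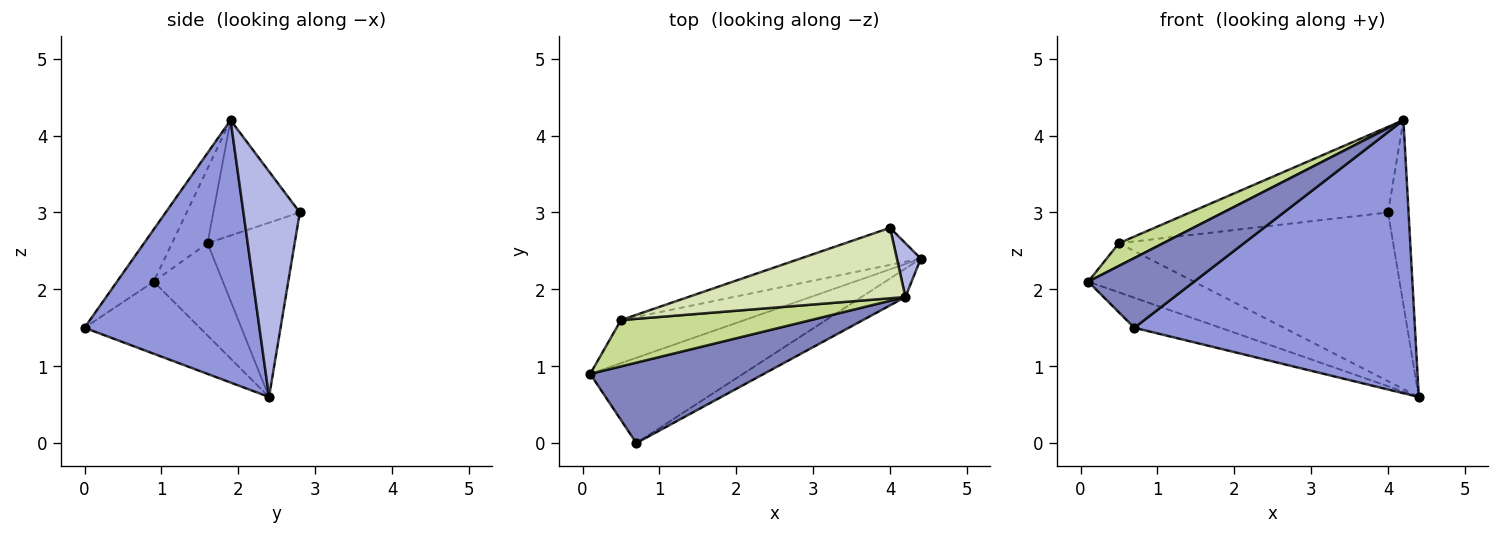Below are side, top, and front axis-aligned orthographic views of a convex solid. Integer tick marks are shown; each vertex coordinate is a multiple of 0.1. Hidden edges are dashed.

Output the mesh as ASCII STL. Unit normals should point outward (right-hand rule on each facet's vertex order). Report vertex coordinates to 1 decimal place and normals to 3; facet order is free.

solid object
 facet normal -0.406 0.304 -0.862
  outer loop
   vertex 0.7 0.0 1.5
   vertex 0.1 0.9 2.1
   vertex 4.4 2.4 0.6
  endloop
 endfacet
 facet normal -0.222 -0.639 0.737
  outer loop
   vertex 4.2 1.9 4.2
   vertex 0.1 0.9 2.1
   vertex 0.7 0.0 1.5
  endloop
 endfacet
 facet normal 0.527 -0.845 -0.088
  outer loop
   vertex 4.2 1.9 4.2
   vertex 0.7 0.0 1.5
   vertex 4.4 2.4 0.6
  endloop
 endfacet
 facet normal 0.935 0.340 0.099
  outer loop
   vertex 4.0 2.8 3.0
   vertex 4.2 1.9 4.2
   vertex 4.4 2.4 0.6
  endloop
 endfacet
 facet normal -0.442 0.675 -0.591
  outer loop
   vertex 0.5 1.6 2.6
   vertex 4.4 2.4 0.6
   vertex 0.1 0.9 2.1
  endloop
 endfacet
 facet normal -0.296 0.933 -0.205
  outer loop
   vertex 0.5 1.6 2.6
   vertex 4.0 2.8 3.0
   vertex 4.4 2.4 0.6
  endloop
 endfacet
 facet normal -0.333 -0.415 0.847
  outer loop
   vertex 0.5 1.6 2.6
   vertex 0.1 0.9 2.1
   vertex 4.2 1.9 4.2
  endloop
 endfacet
 facet normal -0.320 0.732 0.602
  outer loop
   vertex 0.5 1.6 2.6
   vertex 4.2 1.9 4.2
   vertex 4.0 2.8 3.0
  endloop
 endfacet
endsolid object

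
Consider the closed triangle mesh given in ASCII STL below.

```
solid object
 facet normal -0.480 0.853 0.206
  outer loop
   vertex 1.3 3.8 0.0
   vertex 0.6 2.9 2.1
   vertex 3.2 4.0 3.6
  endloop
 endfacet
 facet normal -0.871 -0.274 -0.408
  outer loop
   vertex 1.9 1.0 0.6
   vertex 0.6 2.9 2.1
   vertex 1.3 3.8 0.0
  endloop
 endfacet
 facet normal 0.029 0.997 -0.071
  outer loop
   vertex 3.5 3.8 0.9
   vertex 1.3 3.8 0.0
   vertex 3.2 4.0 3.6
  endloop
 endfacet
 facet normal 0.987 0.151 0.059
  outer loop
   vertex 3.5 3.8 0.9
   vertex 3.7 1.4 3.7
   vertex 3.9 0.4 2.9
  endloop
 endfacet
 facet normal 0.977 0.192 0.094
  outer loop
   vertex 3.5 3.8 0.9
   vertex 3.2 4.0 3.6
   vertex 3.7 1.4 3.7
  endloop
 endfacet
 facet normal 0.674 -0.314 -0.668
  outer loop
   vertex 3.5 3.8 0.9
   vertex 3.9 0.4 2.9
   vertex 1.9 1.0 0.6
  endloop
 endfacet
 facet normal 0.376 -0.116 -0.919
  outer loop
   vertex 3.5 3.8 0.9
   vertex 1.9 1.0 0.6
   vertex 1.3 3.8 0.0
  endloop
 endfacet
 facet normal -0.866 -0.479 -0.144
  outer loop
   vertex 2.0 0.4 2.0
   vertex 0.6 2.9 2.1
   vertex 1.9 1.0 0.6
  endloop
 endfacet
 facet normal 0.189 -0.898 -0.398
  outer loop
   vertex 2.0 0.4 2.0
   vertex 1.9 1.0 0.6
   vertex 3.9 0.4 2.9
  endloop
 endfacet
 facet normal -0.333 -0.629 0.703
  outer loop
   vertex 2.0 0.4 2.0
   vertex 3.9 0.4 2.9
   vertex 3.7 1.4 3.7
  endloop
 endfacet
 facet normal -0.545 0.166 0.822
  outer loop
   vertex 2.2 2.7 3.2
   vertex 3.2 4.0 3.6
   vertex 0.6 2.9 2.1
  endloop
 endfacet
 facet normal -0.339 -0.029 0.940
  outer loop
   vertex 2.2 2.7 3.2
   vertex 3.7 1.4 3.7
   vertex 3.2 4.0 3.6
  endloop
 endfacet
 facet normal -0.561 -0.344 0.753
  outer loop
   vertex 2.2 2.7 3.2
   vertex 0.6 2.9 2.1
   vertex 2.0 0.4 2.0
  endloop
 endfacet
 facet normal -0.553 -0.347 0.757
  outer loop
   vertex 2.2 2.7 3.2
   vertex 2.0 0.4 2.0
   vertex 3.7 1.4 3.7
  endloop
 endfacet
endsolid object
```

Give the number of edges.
21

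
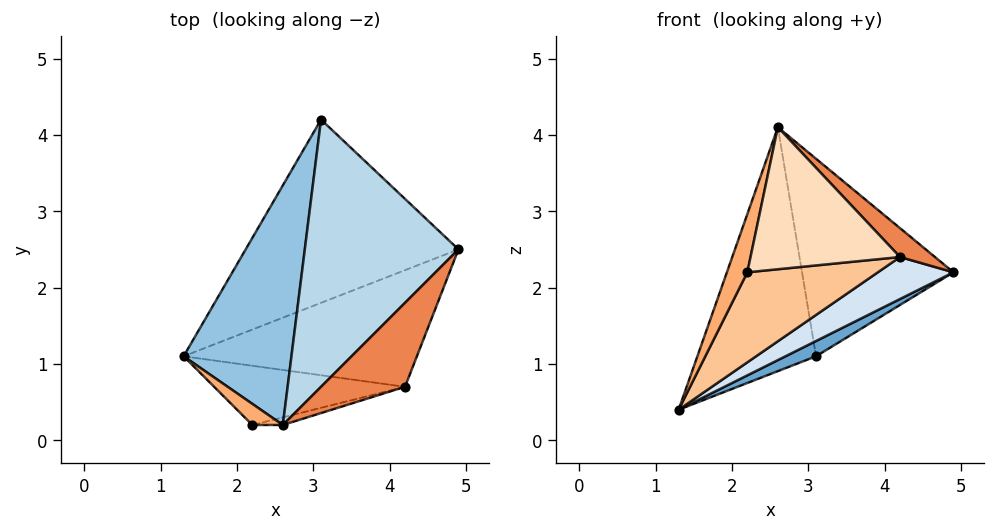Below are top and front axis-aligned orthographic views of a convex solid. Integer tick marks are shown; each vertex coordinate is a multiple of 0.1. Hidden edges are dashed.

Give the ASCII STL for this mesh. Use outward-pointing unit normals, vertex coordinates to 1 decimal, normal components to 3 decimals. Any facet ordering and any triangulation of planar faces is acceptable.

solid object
 facet normal 0.469 -0.073 -0.880
  outer loop
   vertex 3.1 4.2 1.1
   vertex 4.9 2.5 2.2
   vertex 1.3 1.1 0.4
  endloop
 endfacet
 facet normal -0.832 0.395 0.389
  outer loop
   vertex 2.6 0.2 4.1
   vertex 3.1 4.2 1.1
   vertex 1.3 1.1 0.4
  endloop
 endfacet
 facet normal 0.070 0.593 0.802
  outer loop
   vertex 2.6 0.2 4.1
   vertex 4.9 2.5 2.2
   vertex 3.1 4.2 1.1
  endloop
 endfacet
 facet normal 0.516 -0.290 -0.806
  outer loop
   vertex 4.2 0.7 2.4
   vertex 1.3 1.1 0.4
   vertex 4.9 2.5 2.2
  endloop
 endfacet
 facet normal 0.742 -0.218 0.634
  outer loop
   vertex 4.2 0.7 2.4
   vertex 4.9 2.5 2.2
   vertex 2.6 0.2 4.1
  endloop
 endfacet
 facet normal -0.851 -0.493 0.179
  outer loop
   vertex 2.2 0.2 2.2
   vertex 2.6 0.2 4.1
   vertex 1.3 1.1 0.4
  endloop
 endfacet
 facet normal 0.255 -0.808 -0.531
  outer loop
   vertex 2.2 0.2 2.2
   vertex 1.3 1.1 0.4
   vertex 4.2 0.7 2.4
  endloop
 endfacet
 facet normal 0.247 -0.968 -0.052
  outer loop
   vertex 2.2 0.2 2.2
   vertex 4.2 0.7 2.4
   vertex 2.6 0.2 4.1
  endloop
 endfacet
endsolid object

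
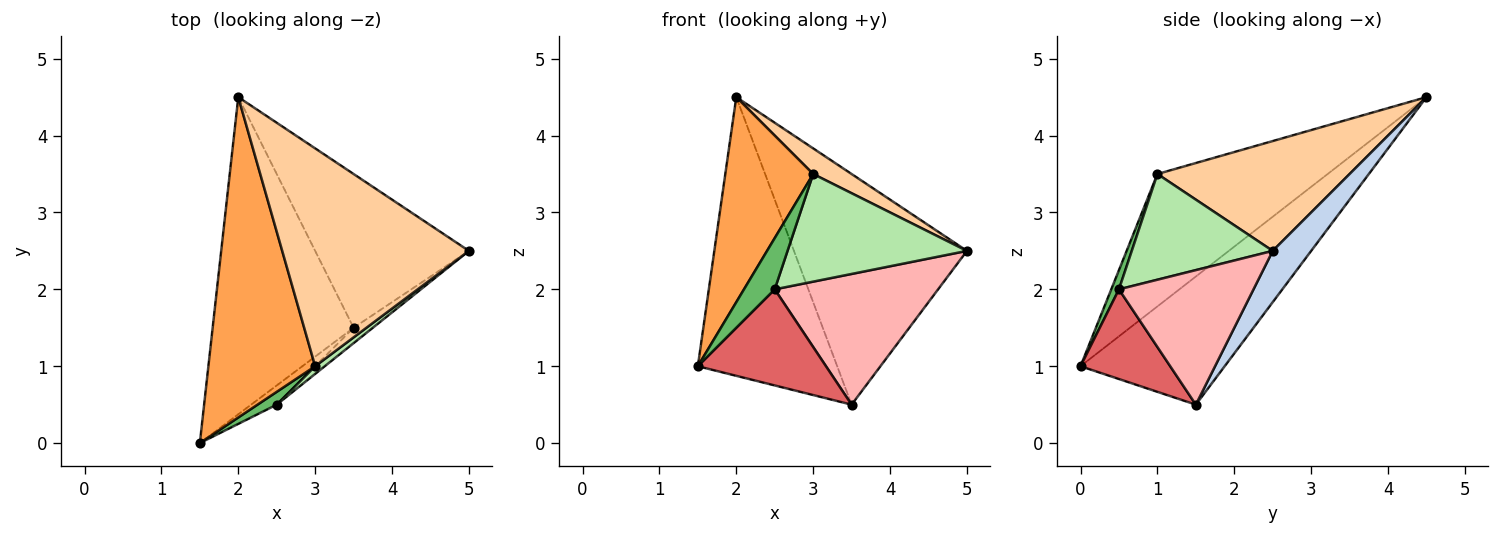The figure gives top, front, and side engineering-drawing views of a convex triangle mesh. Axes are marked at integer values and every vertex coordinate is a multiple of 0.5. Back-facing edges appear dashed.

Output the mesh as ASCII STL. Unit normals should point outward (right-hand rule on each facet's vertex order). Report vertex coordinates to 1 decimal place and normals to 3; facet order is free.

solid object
 facet normal -0.564 0.545 -0.620
  outer loop
   vertex 3.5 1.5 0.5
   vertex 1.5 0.0 1.0
   vertex 2.0 4.5 4.5
  endloop
 endfacet
 facet normal 0.182 0.818 -0.545
  outer loop
   vertex 3.5 1.5 0.5
   vertex 2.0 4.5 4.5
   vertex 5.0 2.5 2.5
  endloop
 endfacet
 facet normal -0.722 -0.373 0.582
  outer loop
   vertex 3.0 1.0 3.5
   vertex 2.0 4.5 4.5
   vertex 1.5 0.0 1.0
  endloop
 endfacet
 facet normal 0.504 -0.101 0.858
  outer loop
   vertex 3.0 1.0 3.5
   vertex 5.0 2.5 2.5
   vertex 2.0 4.5 4.5
  endloop
 endfacet
 facet normal 0.236 -0.943 0.236
  outer loop
   vertex 2.5 0.5 2.0
   vertex 3.0 1.0 3.5
   vertex 1.5 0.0 1.0
  endloop
 endfacet
 facet normal 0.617 -0.785 0.056
  outer loop
   vertex 2.5 0.5 2.0
   vertex 5.0 2.5 2.5
   vertex 3.0 1.0 3.5
  endloop
 endfacet
 facet normal 0.566 -0.808 -0.162
  outer loop
   vertex 2.5 0.5 2.0
   vertex 1.5 0.0 1.0
   vertex 3.5 1.5 0.5
  endloop
 endfacet
 facet normal 0.633 -0.769 -0.090
  outer loop
   vertex 2.5 0.5 2.0
   vertex 3.5 1.5 0.5
   vertex 5.0 2.5 2.5
  endloop
 endfacet
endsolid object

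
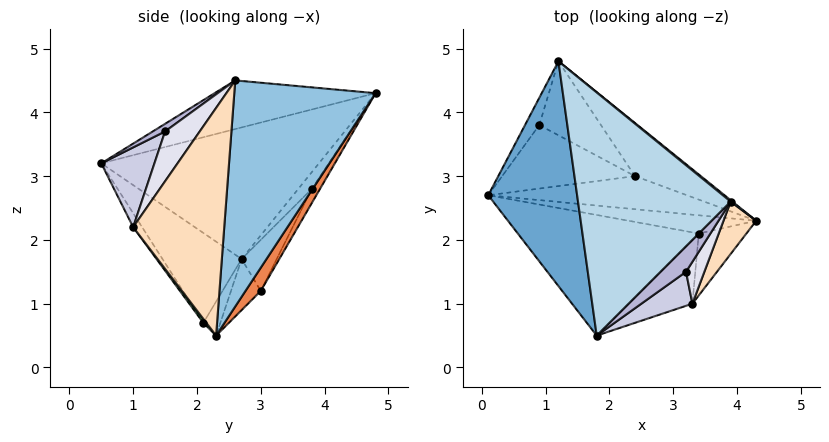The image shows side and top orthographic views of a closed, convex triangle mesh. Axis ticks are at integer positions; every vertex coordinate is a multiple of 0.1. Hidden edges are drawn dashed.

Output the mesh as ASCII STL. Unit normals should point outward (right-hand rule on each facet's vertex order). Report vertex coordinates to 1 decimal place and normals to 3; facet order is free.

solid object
 facet normal -0.802 -0.251 0.542
  outer loop
   vertex 1.8 0.5 3.2
   vertex 1.2 4.8 4.3
   vertex 0.1 2.7 1.7
  endloop
 endfacet
 facet normal 0.631 0.775 0.005
  outer loop
   vertex 3.9 2.6 4.5
   vertex 4.3 2.3 0.5
   vertex 1.2 4.8 4.3
  endloop
 endfacet
 facet normal -0.292 -0.275 0.916
  outer loop
   vertex 3.9 2.6 4.5
   vertex 1.2 4.8 4.3
   vertex 1.8 0.5 3.2
  endloop
 endfacet
 facet normal -0.239 0.281 -0.929
  outer loop
   vertex 2.4 3.0 1.2
   vertex 4.3 2.3 0.5
   vertex 0.1 2.7 1.7
  endloop
 endfacet
 facet normal 0.158 0.879 -0.449
  outer loop
   vertex 2.4 3.0 1.2
   vertex 1.2 4.8 4.3
   vertex 4.3 2.3 0.5
  endloop
 endfacet
 facet normal -0.253 0.190 -0.949
  outer loop
   vertex 3.4 2.1 0.7
   vertex 0.1 2.7 1.7
   vertex 4.3 2.3 0.5
  endloop
 endfacet
 facet normal -0.322 -0.690 -0.648
  outer loop
   vertex 3.4 2.1 0.7
   vertex 1.8 0.5 3.2
   vertex 0.1 2.7 1.7
  endloop
 endfacet
 facet normal 0.858 -0.499 0.123
  outer loop
   vertex 3.3 1.0 2.2
   vertex 4.3 2.3 0.5
   vertex 3.9 2.6 4.5
  endloop
 endfacet
 facet normal 0.049 -0.807 -0.589
  outer loop
   vertex 3.3 1.0 2.2
   vertex 3.4 2.1 0.7
   vertex 4.3 2.3 0.5
  endloop
 endfacet
 facet normal -0.129 -0.795 -0.592
  outer loop
   vertex 3.3 1.0 2.2
   vertex 1.8 0.5 3.2
   vertex 3.4 2.1 0.7
  endloop
 endfacet
 facet normal -0.486 0.769 -0.415
  outer loop
   vertex 0.9 3.8 2.8
   vertex 0.1 2.7 1.7
   vertex 1.2 4.8 4.3
  endloop
 endfacet
 facet normal -0.230 0.767 -0.599
  outer loop
   vertex 0.9 3.8 2.8
   vertex 2.4 3.0 1.2
   vertex 0.1 2.7 1.7
  endloop
 endfacet
 facet normal -0.123 0.837 -0.533
  outer loop
   vertex 0.9 3.8 2.8
   vertex 1.2 4.8 4.3
   vertex 2.4 3.0 1.2
  endloop
 endfacet
 facet normal 0.214 -0.660 0.720
  outer loop
   vertex 3.2 1.5 3.7
   vertex 3.9 2.6 4.5
   vertex 1.8 0.5 3.2
  endloop
 endfacet
 facet normal 0.478 -0.823 0.306
  outer loop
   vertex 3.2 1.5 3.7
   vertex 1.8 0.5 3.2
   vertex 3.3 1.0 2.2
  endloop
 endfacet
 facet normal 0.716 -0.647 0.263
  outer loop
   vertex 3.2 1.5 3.7
   vertex 3.3 1.0 2.2
   vertex 3.9 2.6 4.5
  endloop
 endfacet
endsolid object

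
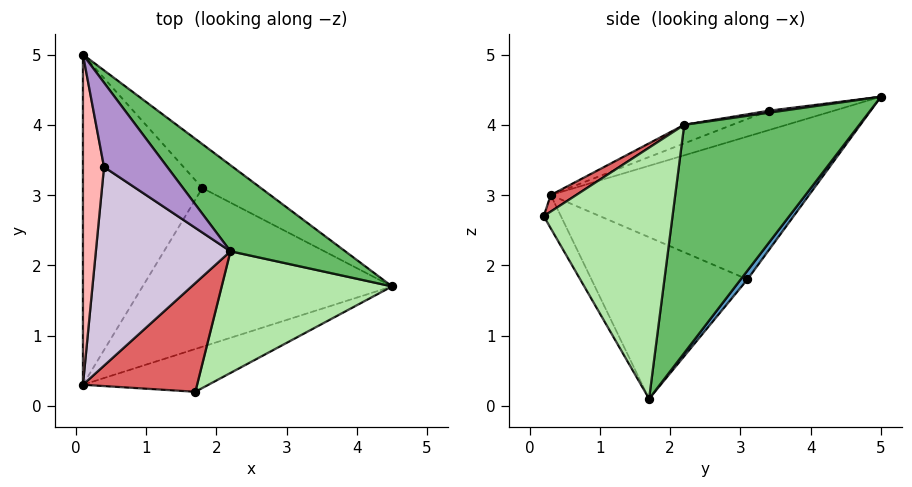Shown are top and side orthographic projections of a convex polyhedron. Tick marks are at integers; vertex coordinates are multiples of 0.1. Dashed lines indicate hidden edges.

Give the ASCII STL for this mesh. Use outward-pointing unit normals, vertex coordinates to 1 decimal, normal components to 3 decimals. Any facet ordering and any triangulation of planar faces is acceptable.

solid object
 facet normal 0.082 0.830 -0.552
  outer loop
   vertex 1.8 3.1 1.8
   vertex 0.1 5.0 4.4
   vertex 4.5 1.7 0.1
  endloop
 endfacet
 facet normal -0.754 0.188 -0.630
  outer loop
   vertex 0.1 0.3 3.0
   vertex 0.1 5.0 4.4
   vertex 1.8 3.1 1.8
  endloop
 endfacet
 facet normal -0.164 -0.768 -0.620
  outer loop
   vertex 0.1 0.3 3.0
   vertex 4.5 1.7 0.1
   vertex 1.7 0.2 2.7
  endloop
 endfacet
 facet normal -0.544 -0.030 -0.839
  outer loop
   vertex 0.1 0.3 3.0
   vertex 1.8 3.1 1.8
   vertex 4.5 1.7 0.1
  endloop
 endfacet
 facet normal 0.764 0.518 0.384
  outer loop
   vertex 2.2 2.2 4.0
   vertex 4.5 1.7 0.1
   vertex 0.1 5.0 4.4
  endloop
 endfacet
 facet normal 0.718 -0.496 0.487
  outer loop
   vertex 2.2 2.2 4.0
   vertex 1.7 0.2 2.7
   vertex 4.5 1.7 0.1
  endloop
 endfacet
 facet normal 0.118 -0.562 0.819
  outer loop
   vertex 2.2 2.2 4.0
   vertex 0.1 0.3 3.0
   vertex 1.7 0.2 2.7
  endloop
 endfacet
 facet normal -0.662 -0.214 0.718
  outer loop
   vertex 0.4 3.4 4.2
   vertex 0.1 5.0 4.4
   vertex 0.1 0.3 3.0
  endloop
 endfacet
 facet normal 0.032 -0.118 0.992
  outer loop
   vertex 0.4 3.4 4.2
   vertex 2.2 2.2 4.0
   vertex 0.1 5.0 4.4
  endloop
 endfacet
 facet normal -0.128 -0.347 0.929
  outer loop
   vertex 0.4 3.4 4.2
   vertex 0.1 0.3 3.0
   vertex 2.2 2.2 4.0
  endloop
 endfacet
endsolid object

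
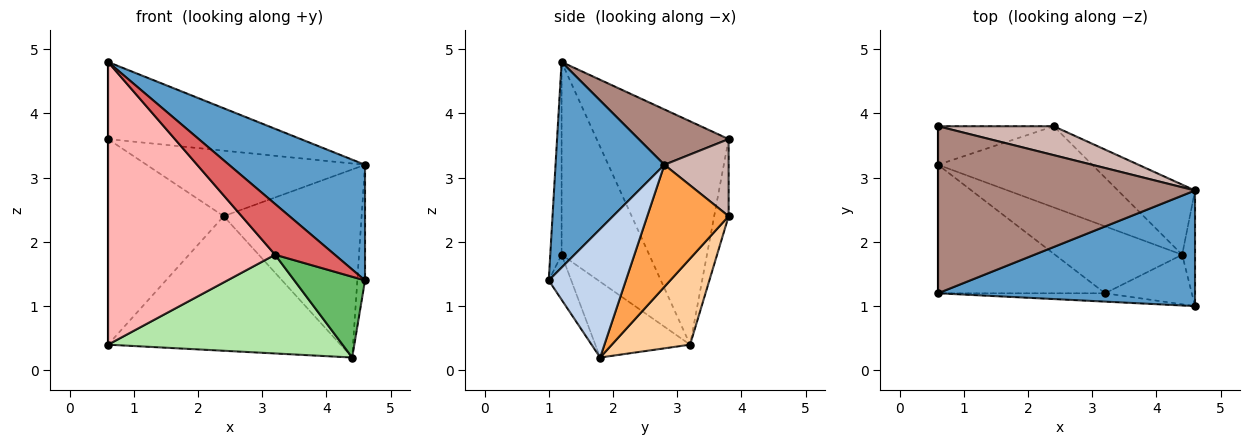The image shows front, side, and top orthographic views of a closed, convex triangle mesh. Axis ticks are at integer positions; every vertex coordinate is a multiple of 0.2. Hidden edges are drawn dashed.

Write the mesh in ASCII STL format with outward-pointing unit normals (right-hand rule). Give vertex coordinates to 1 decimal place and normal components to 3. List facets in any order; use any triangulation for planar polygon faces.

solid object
 facet normal 0.492 -0.615 0.615
  outer loop
   vertex 4.6 2.8 3.2
   vertex 0.6 1.2 4.8
   vertex 4.6 1.0 1.4
  endloop
 endfacet
 facet normal 0.990 0.099 -0.099
  outer loop
   vertex 4.6 2.8 3.2
   vertex 4.6 1.0 1.4
   vertex 4.4 1.8 0.2
  endloop
 endfacet
 facet normal 0.484 0.820 -0.306
  outer loop
   vertex 4.6 2.8 3.2
   vertex 4.4 1.8 0.2
   vertex 2.4 3.8 2.4
  endloop
 endfacet
 facet normal 0.277 0.823 -0.496
  outer loop
   vertex 0.6 3.2 0.4
   vertex 2.4 3.8 2.4
   vertex 4.4 1.8 0.2
  endloop
 endfacet
 facet normal -0.262 -0.823 -0.505
  outer loop
   vertex 3.2 1.2 1.8
   vertex 4.4 1.8 0.2
   vertex 4.6 1.0 1.4
  endloop
 endfacet
 facet normal -0.317 -0.785 -0.532
  outer loop
   vertex 3.2 1.2 1.8
   vertex 0.6 3.2 0.4
   vertex 4.4 1.8 0.2
  endloop
 endfacet
 facet normal -0.184 -0.970 -0.160
  outer loop
   vertex 3.2 1.2 1.8
   vertex 4.6 1.0 1.4
   vertex 0.6 1.2 4.8
  endloop
 endfacet
 facet normal -0.431 -0.822 -0.373
  outer loop
   vertex 3.2 1.2 1.8
   vertex 0.6 1.2 4.8
   vertex 0.6 3.2 0.4
  endloop
 endfacet
 facet normal -1.000 0.000 0.000
  outer loop
   vertex 0.6 3.8 3.6
   vertex 0.6 3.2 0.4
   vertex 0.6 1.2 4.8
  endloop
 endfacet
 facet normal -0.122 0.976 -0.183
  outer loop
   vertex 0.6 3.8 3.6
   vertex 2.4 3.8 2.4
   vertex 0.6 3.2 0.4
  endloop
 endfacet
 facet normal 0.192 0.411 0.891
  outer loop
   vertex 0.6 3.8 3.6
   vertex 0.6 1.2 4.8
   vertex 4.6 2.8 3.2
  endloop
 endfacet
 facet normal 0.260 0.883 0.390
  outer loop
   vertex 0.6 3.8 3.6
   vertex 4.6 2.8 3.2
   vertex 2.4 3.8 2.4
  endloop
 endfacet
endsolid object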